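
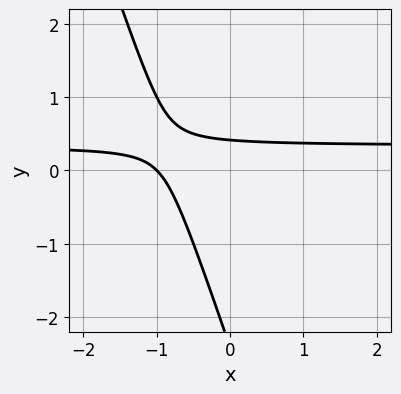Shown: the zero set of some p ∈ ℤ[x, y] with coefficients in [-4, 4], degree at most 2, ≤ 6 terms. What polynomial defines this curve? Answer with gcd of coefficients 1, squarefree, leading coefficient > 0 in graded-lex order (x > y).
3*x*y + y^2 - x + 2*y - 1

(a) Degree: a generic line meets the curve in up to 2 points, so deg p = 2.
(b) Reading off the gridlines: it crosses the x-axis at the gridline x = -1.
(c) Together with the visible shape, these determine p as stated.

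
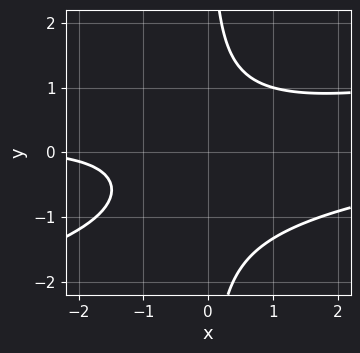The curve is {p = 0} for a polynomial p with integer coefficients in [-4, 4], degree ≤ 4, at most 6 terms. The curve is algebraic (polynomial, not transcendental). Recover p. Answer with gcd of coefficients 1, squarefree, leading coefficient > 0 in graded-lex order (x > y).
1. deg p = 3.
2. From the axis intercepts and sections: the curve avoids every integer x-axis point in the box; the curve avoids every integer y-axis point in the box.
3. These observations pin down the coefficients.

x^2*y - 3*x*y^2 - 2*x*y + x + 3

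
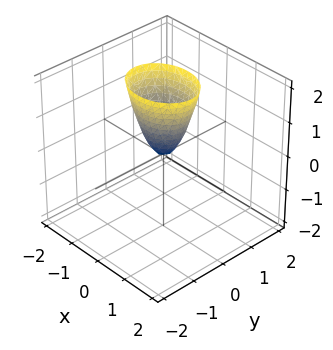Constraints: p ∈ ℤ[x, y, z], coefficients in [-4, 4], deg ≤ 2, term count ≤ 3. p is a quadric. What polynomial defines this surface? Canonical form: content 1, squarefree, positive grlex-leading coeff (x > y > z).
First, deg p = 2.
Then, symmetries: it's symmetric under y → −y, forcing even powers of y; it's symmetric under x → −x, forcing even powers of x.
Then, from the axis intercepts and sections: one x-axis crossing is at x = 0; it meets the z-axis at z = 0 (among the integer gridlines); it meets the y-axis at y = 0 (among the integer gridlines).
Finally, together with the visible shape, these determine p as stated.

2*x^2 + 3*y^2 - z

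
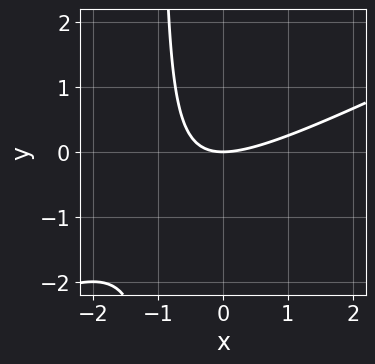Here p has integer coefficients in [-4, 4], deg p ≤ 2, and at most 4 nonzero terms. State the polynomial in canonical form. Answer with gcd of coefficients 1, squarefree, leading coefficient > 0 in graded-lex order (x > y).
x^2 - 2*x*y - 2*y

deg p = 2.
From the axis intercepts and sections: it crosses the y-axis at the gridline y = 0; it meets the x-axis at x = 0 (among the integer gridlines).
Putting this together gives p.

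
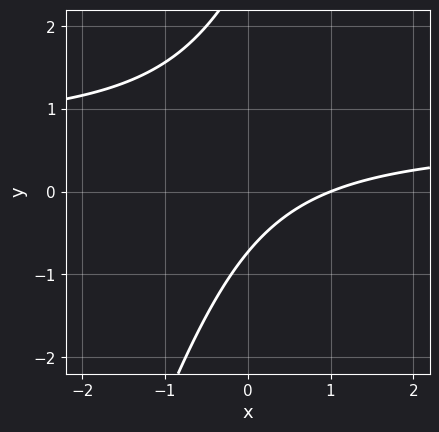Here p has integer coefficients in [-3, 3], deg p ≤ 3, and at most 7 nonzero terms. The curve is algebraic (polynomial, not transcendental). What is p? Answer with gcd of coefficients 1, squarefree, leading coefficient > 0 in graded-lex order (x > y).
First, degree: the shape is more complex than any degree-1 curve, so deg p = 2.
Next, from the visible intercepts: it meets the x-axis at x = 1 (among the integer gridlines).
Finally, together with the visible shape, these determine p as stated.

3*x*y - y^2 - 2*x + 2*y + 2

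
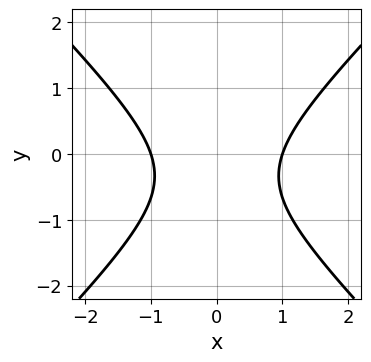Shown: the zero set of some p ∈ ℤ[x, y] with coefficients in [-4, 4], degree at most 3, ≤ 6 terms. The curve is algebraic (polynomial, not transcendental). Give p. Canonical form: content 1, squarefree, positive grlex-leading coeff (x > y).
3*x^2 - 3*y^2 - 2*y - 3

deg p = 2. The shape is more complex than any degree-1 curve.
Symmetries: mirror symmetry x ↦ −x ⇒ only even powers of x.
Checking where it meets the axes: the x-axis gridline crossings are at x ∈ {-1, 1}; it misses every integer gridline on the y-axis.
These observations pin down the coefficients.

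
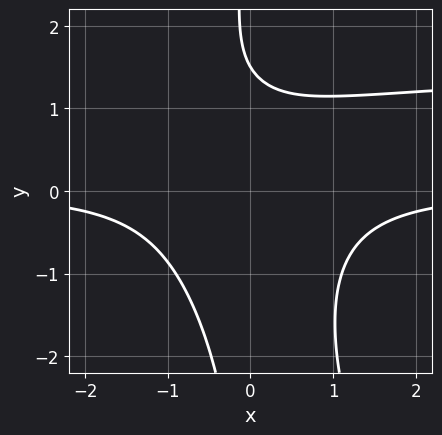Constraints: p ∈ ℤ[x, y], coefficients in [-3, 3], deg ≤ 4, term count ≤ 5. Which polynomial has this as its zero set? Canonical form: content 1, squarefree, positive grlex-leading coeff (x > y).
2*x^2*y^2 + x*y^3 - 3*x^2*y + 2*y - 3

deg p = 4. No degree-3 curve has this shape.
Checking where it meets the axes: the curve avoids every integer x-axis point in the box.
The integer polynomial consistent with all of this is the stated p.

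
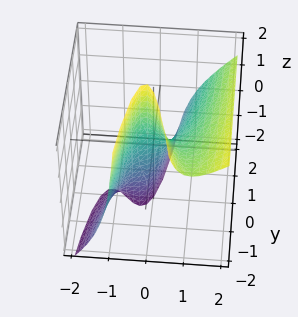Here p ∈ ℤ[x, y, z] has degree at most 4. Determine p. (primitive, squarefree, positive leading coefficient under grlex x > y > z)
2*x^3 - 2*x^2*z - x*z - y

(a) deg p = 3.
(b) Checking where it meets the axes: it crosses the x-axis at the gridline x = 0; one y-axis crossing is at y = 0.
(c) Matching integer coefficients to the picture gives p.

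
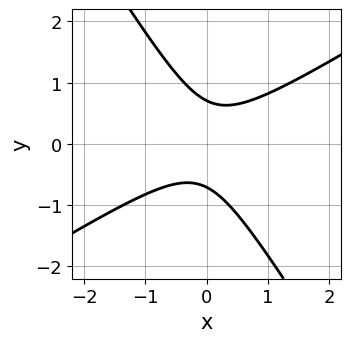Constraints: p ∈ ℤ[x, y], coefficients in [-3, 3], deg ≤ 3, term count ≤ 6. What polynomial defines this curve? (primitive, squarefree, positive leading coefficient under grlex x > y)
2*x^2 - 2*x*y - 2*y^2 + 1

First, deg p = 2. The shape is more complex than any degree-1 curve.
Next, reading off the gridlines: it misses every integer gridline on the x-axis.
Finally, the integer polynomial consistent with all of this is the stated p.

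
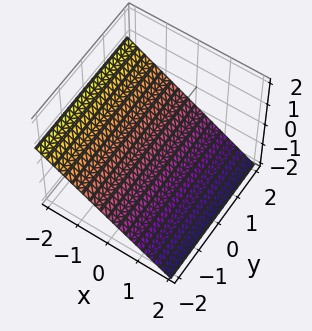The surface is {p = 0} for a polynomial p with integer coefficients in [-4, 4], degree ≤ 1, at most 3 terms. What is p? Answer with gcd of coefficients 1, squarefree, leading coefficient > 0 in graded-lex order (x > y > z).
Degree: the surface is flat (a plane), so deg p = 1.
From the visible intercepts: it meets the x-axis at x = -1 (among the integer gridlines); the surface avoids every integer y-axis point in the box.
Together with the visible shape, these determine p as stated.

2*x + 3*z + 2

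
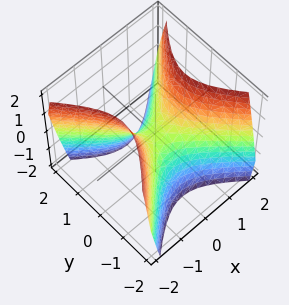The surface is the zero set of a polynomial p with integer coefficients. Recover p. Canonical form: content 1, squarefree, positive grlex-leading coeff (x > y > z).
3*x^2 - 3*y^2 - 2*z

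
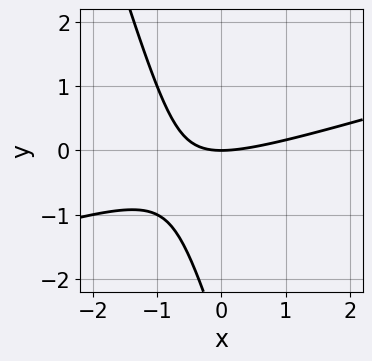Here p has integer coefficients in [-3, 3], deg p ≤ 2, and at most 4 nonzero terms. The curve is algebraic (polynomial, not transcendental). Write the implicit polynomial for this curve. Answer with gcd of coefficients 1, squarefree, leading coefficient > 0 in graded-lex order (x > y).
(a) The degree is 2 — no degree-1 curve has this shape.
(b) Against the integer gridlines: one y-axis crossing is at y = 0; one x-axis crossing is at x = 0.
(c) Solving for integer coefficients yields p as stated.

x^2 - 3*x*y - y^2 - 3*y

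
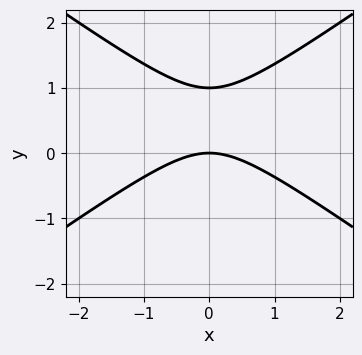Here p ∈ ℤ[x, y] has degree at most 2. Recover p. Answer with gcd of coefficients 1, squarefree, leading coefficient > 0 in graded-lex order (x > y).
(a) Degree: a generic line meets the curve in up to 2 points, so deg p = 2.
(b) Symmetries: mirror symmetry x ↦ −x ⇒ only even powers of x.
(c) Against the integer gridlines: the y-axis gridline crossings are at y ∈ {0, 1}; one x-axis crossing is at x = 0.
(d) Assembling these constraints gives the stated polynomial.

x^2 - 2*y^2 + 2*y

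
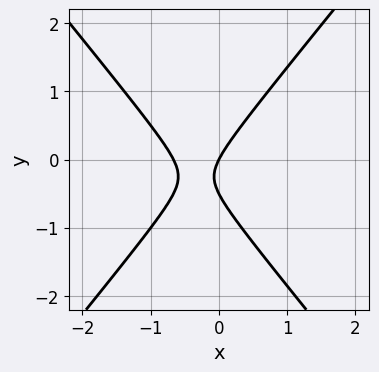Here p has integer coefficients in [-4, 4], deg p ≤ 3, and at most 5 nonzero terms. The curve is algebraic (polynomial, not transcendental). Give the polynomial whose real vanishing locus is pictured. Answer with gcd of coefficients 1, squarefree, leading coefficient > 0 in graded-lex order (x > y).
(a) Degree: no degree-1 curve has this shape, so deg p = 2.
(b) From the axis intercepts and sections: it crosses the y-axis at the gridline y = 0; one x-axis crossing is at x = 0.
(c) Fitting integer coefficients to these (and the overall shape) gives p.

3*x^2 - 2*y^2 + 2*x - y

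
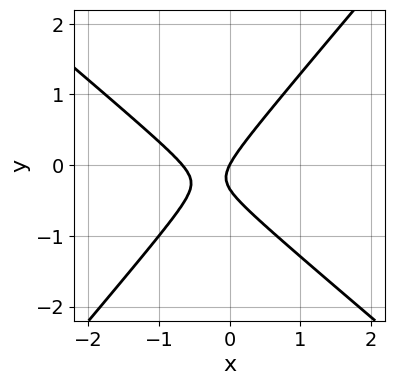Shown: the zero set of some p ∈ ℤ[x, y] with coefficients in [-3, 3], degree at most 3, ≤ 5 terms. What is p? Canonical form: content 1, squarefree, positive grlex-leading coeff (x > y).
(a) deg p = 2. The shape is more complex than any degree-1 curve.
(b) Against the integer gridlines: it crosses the x-axis at the gridline x = 0; one y-axis crossing is at y = 0.
(c) Matching integer coefficients to the picture gives p.

3*x^2 + x*y - 3*y^2 + 2*x - y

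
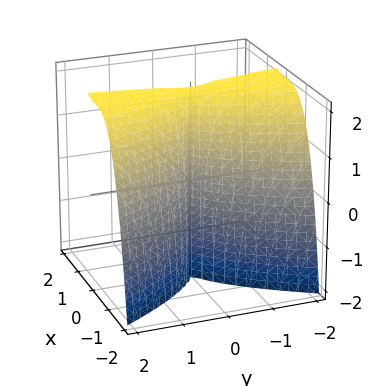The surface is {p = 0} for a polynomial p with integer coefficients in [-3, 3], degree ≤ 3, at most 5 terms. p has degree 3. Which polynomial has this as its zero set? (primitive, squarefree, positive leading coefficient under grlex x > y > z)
3*x^3 - y^2*z + 2*y^2

1. The degree is 3 — the shape is more complex than any degree-2 surface.
2. Against the integer gridlines: every point of the z-axis in the box is on the surface; it meets the x-axis at x = 0 (among the integer gridlines); it meets the y-axis at y = 0 (among the integer gridlines).
3. Solving for integer coefficients yields p as stated.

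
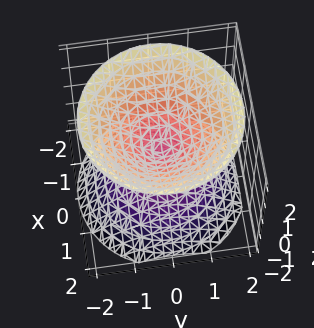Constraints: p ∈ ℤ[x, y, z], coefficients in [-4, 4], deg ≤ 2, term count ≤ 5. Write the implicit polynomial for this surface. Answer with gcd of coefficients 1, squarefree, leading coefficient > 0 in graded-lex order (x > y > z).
x^2 + y^2 - z^2

First, I count 2 distinct pieces. Treating them together as one polynomial.
Next, the degree is 2 — a double cone through the origin; a quadric.
Next, symmetries: mirror symmetry z ↦ −z ⇒ only even powers of z; the z-axis is an axis of rotation, so x and y enter only as x² + y².
Then, reading off the gridlines: a circular section at z = -1 has radius exactly 1; it meets the y-axis at y = 0 (among the integer gridlines).
Finally, assembling these constraints gives the stated polynomial.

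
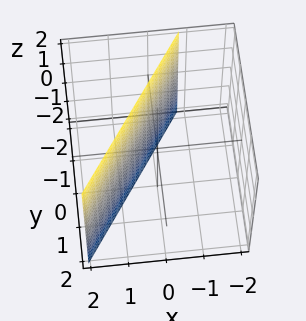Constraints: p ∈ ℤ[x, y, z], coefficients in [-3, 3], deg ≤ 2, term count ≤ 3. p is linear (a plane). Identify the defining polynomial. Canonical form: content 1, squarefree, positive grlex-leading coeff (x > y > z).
1. Degree: every cross-section is a straight line — this is a plane, so deg p = 1.
2. From the visible intercepts: one y-axis crossing is at y = -1; the surface avoids every integer z-axis point in the box.
3. Putting this together gives p.

3*x - 2*y - 2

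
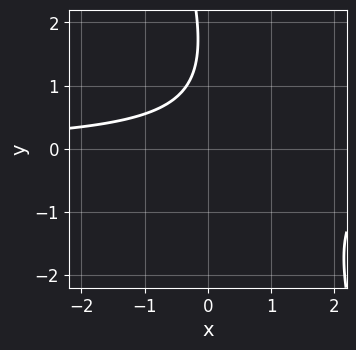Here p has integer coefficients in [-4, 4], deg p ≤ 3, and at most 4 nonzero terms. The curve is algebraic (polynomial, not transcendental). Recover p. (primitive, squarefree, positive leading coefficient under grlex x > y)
The degree is 2 — a generic line meets the curve in up to 2 points.
Against the integer gridlines: the curve avoids every integer x-axis point in the box; it misses every integer gridline on the y-axis.
Matching integer coefficients to the picture gives p.

3*x*y + y^2 - 3*y + 3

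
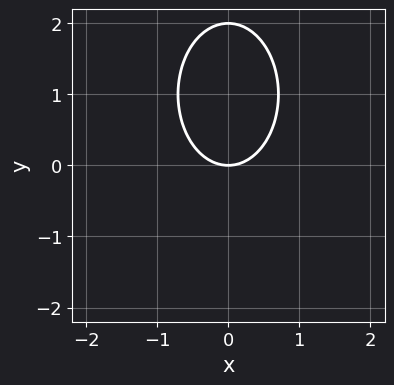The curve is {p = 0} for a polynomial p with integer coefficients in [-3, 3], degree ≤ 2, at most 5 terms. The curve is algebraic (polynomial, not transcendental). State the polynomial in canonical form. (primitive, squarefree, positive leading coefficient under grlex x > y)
2*x^2 + y^2 - 2*y

1. deg p = 2.
2. Symmetries: mirror symmetry x ↦ −x ⇒ only even powers of x.
3. From the axis intercepts and sections: it crosses the x-axis at the gridline x = 0; the y-axis gridline crossings are at y ∈ {0, 2}.
4. Solving for integer coefficients yields p as stated.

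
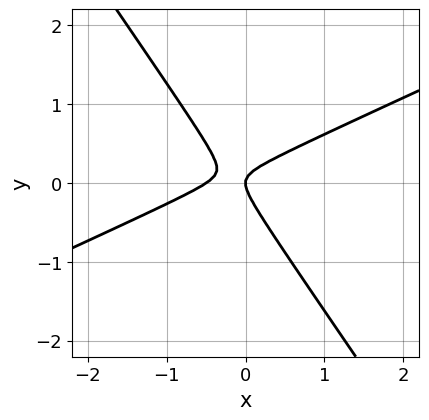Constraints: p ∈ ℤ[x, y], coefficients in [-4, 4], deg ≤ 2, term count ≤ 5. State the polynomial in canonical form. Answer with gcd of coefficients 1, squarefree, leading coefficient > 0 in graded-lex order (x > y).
First, the degree is 2 — the shape is more complex than any degree-1 curve.
Then, checking where it meets the axes: one x-axis crossing is at x = 0; it crosses the y-axis at the gridline y = 0.
Finally, assembling these constraints gives the stated polynomial.

2*x^2 - 3*x*y - 3*y^2 + x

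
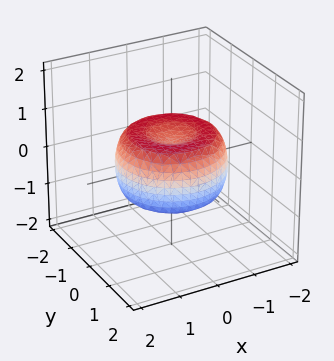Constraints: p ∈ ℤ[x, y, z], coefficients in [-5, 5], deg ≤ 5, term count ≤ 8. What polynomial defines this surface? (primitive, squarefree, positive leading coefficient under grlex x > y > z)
First, degree: the shape is more complex than any degree-3 surface, so deg p = 4.
Then, symmetry: the z-axis is an axis of rotation, so x and y enter only as x² + y².
Then, observable constraints: a circular section at z = 0 has radius between 1 and 2.
Finally, putting this together gives p.

2*x^4 + 4*x^2*y^2 + 2*y^4 - 3*x^2 - 3*y^2 + 3*z^2 - 1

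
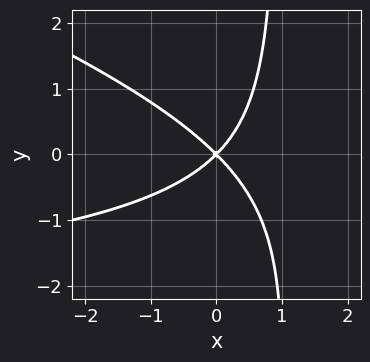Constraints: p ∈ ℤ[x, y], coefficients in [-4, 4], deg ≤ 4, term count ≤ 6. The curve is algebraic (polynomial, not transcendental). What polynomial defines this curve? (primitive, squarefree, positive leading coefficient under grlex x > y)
x^2*y + 3*x*y^2 + 3*x^2 - 3*y^2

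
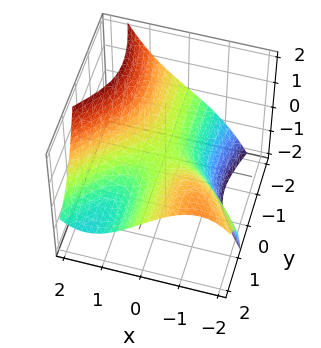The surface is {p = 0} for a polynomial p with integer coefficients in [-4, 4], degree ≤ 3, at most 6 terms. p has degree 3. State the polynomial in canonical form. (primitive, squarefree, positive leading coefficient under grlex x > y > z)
x^3 - y^2*z - 3*x*y - 2*z

1. Degree: a generic line meets the surface in up to 3 points, so deg p = 3.
2. Reading off the gridlines: it meets the z-axis at z = 0 (among the integer gridlines); it meets the x-axis at x = 0 (among the integer gridlines).
3. Assembling these constraints gives the stated polynomial. Check: (0, 2, 0) on the y-axis lies on the surface, and p(0, 2, 0) = 0. ✓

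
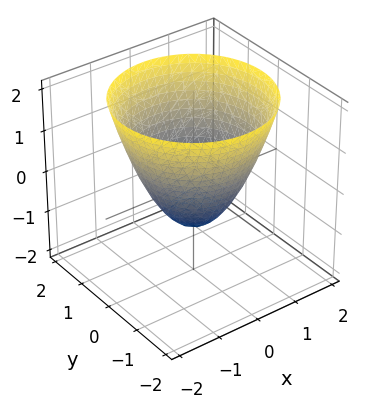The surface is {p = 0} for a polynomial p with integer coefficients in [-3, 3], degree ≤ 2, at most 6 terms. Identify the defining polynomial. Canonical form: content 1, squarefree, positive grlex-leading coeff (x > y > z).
deg p = 2.
Symmetry: every cross-section ⟂ z is a circle, so x, y appear only via x² + y².
Against the integer gridlines: among the integer gridlines, it crosses the y-axis at y ∈ {-1, 1}; it crosses the z-axis at the gridline z = -1; a circular section at z = 2 has radius between 1 and 2.
Together with the visible shape, these determine p as stated.

x^2 + y^2 - z - 1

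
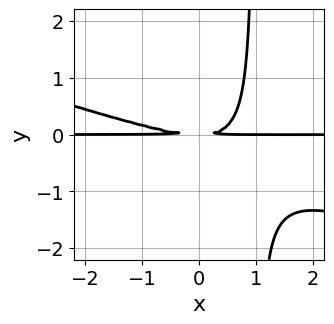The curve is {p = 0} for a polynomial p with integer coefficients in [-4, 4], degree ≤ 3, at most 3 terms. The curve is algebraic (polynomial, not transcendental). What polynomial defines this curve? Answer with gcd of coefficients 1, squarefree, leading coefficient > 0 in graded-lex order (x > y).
(a) Degree: no degree-2 curve has this shape, so deg p = 3.
(b) Observable constraints: the visible x-axis segment lies entirely on the curve.
(c) The integer polynomial consistent with all of this is the stated p.

x^2*y + 3*x*y^2 - 3*y^2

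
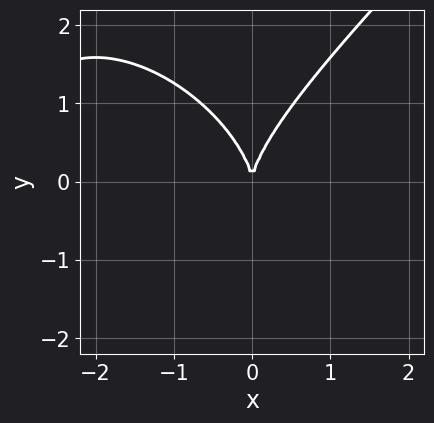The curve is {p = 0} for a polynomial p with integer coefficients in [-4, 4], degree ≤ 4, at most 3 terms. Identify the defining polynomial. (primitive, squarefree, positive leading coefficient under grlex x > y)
1. The degree is 3 — a generic line meets the curve in up to 3 points.
2. Observable constraints: it meets the y-axis at y = 0 (among the integer gridlines); it crosses the x-axis at the gridline x = 0.
3. These observations pin down the coefficients.

x^3 - y^3 + 3*x^2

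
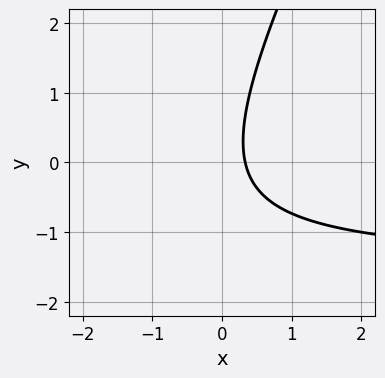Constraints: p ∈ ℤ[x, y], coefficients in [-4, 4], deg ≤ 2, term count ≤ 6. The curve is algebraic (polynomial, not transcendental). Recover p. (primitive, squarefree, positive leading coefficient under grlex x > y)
2*x*y - y^2 + 3*x - 1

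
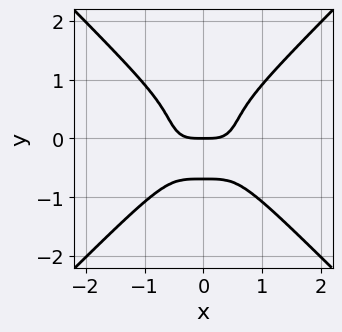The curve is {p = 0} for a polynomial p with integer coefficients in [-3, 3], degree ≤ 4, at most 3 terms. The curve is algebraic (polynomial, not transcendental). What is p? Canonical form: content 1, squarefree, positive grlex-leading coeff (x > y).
3*x^4 - 3*y^4 - y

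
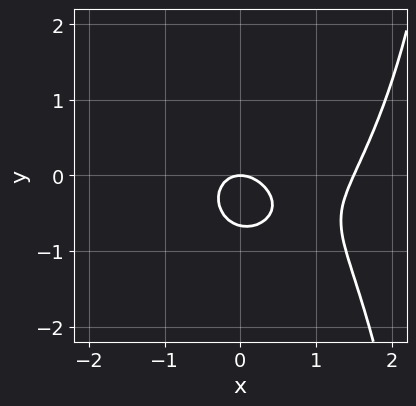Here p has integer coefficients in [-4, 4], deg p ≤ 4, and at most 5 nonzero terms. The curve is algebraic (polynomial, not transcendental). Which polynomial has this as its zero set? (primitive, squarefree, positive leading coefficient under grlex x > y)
2*x^3 + x*y^2 - 3*x^2 - 3*y^2 - 2*y

The degree is 3 — a generic line meets the curve in up to 3 points.
Observable constraints: it meets the x-axis at x = 0 (among the integer gridlines); it crosses the y-axis at the gridline y = 0.
Solving for integer coefficients yields p as stated.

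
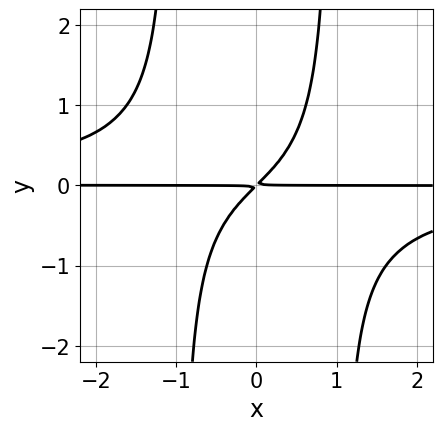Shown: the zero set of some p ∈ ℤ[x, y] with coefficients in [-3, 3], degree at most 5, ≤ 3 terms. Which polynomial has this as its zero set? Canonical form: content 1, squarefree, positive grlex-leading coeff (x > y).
First, deg p = 4.
Next, against the integer gridlines: the visible x-axis segment lies entirely on the curve.
Finally, solving for integer coefficients yields p as stated.

x^2*y^2 + x*y - y^2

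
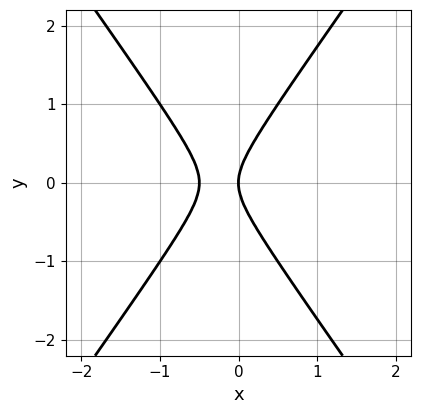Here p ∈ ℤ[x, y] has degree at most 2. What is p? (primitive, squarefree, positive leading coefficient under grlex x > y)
First, the degree is 2 — a generic line meets the curve in up to 2 points.
Next, symmetries: the y ↦ −y reflection is a symmetry, so y appears only in even powers.
Then, checking where it meets the axes: it meets the y-axis at y = 0 (among the integer gridlines); it meets the x-axis at x = 0 (among the integer gridlines).
Finally, matching integer coefficients to the picture gives p.

2*x^2 - y^2 + x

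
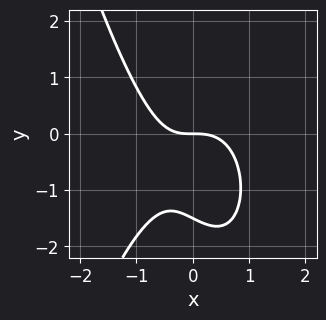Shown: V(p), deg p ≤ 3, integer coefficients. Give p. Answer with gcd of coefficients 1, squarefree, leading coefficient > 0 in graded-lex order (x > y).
3*x^3 + x*y + 2*y^2 + 3*y

First, the degree is 3 — the shape is more complex than any degree-2 curve.
Next, from the visible intercepts: it crosses the y-axis at the gridline y = 0; one x-axis crossing is at x = 0.
Finally, these observations pin down the coefficients.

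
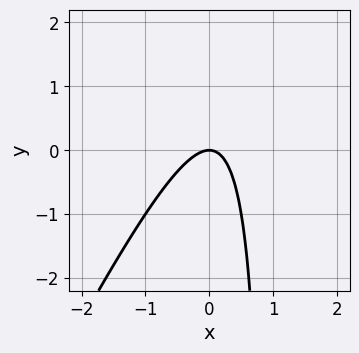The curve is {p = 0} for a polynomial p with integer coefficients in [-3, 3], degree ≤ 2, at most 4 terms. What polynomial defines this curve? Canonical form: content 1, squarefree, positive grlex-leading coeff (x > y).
(a) deg p = 2.
(b) Checking where it meets the axes: it crosses the y-axis at the gridline y = 0; it meets the x-axis at x = 0 (among the integer gridlines).
(c) Putting this together gives p.

2*x^2 - x*y + y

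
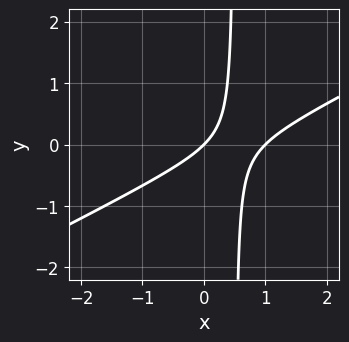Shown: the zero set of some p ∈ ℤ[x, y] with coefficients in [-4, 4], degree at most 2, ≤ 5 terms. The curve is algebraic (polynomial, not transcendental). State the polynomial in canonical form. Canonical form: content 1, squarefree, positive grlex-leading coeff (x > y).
The degree is 2 — the shape is more complex than any degree-1 curve.
From the axis intercepts and sections: it crosses the y-axis at the gridline y = 0; the x-axis gridline crossings are at x ∈ {0, 1}.
Matching integer coefficients to the picture gives p.

x^2 - 2*x*y - x + y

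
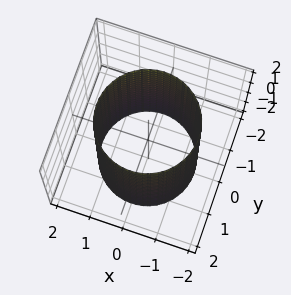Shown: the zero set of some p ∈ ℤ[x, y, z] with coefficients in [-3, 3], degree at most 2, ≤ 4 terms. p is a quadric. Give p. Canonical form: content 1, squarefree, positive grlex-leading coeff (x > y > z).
Degree: constant cross-section along one axis; a quadric, so deg p = 2.
Symmetries: rotational symmetry about the z-axis ⇒ p depends on x, y only through x² + y²; it's symmetric under z → −z, forcing even powers of z.
Observable constraints: a circular section at z = 1 has radius between 1 and 2; it misses every integer gridline on the z-axis.
These observations pin down the coefficients.

x^2 + y^2 - 2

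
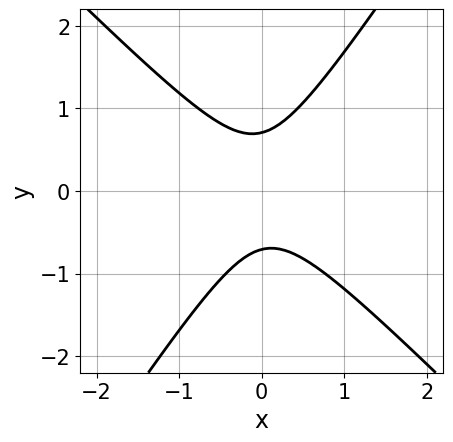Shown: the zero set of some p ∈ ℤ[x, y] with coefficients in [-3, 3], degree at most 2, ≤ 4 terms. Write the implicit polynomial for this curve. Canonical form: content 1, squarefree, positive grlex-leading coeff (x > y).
First, degree: no degree-1 curve has this shape, so deg p = 2.
Then, checking where it meets the axes: the curve avoids every integer x-axis point in the box.
Finally, together with the visible shape, these determine p as stated.

3*x^2 + x*y - 2*y^2 + 1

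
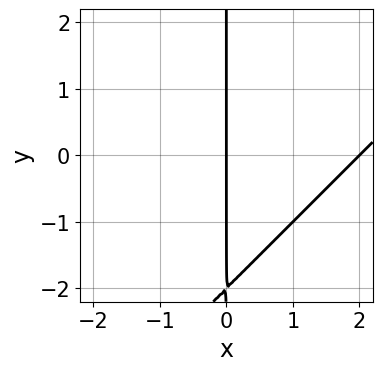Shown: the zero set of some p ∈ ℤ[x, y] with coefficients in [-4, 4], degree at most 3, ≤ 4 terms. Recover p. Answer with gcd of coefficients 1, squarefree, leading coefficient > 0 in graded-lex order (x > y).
deg p = 2.
Checking where it meets the axes: the visible y-axis segment lies entirely on the curve; among the integer gridlines, it crosses the x-axis at x ∈ {0, 2}.
Putting this together gives p.

x^2 - x*y - 2*x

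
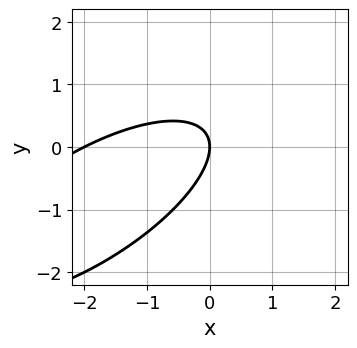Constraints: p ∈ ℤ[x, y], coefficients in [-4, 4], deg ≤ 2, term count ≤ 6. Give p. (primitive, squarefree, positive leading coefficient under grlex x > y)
1. deg p = 2. A generic line meets the curve in up to 2 points.
2. Reading off the gridlines: it meets the y-axis at y = 0 (among the integer gridlines); among the integer gridlines, it crosses the x-axis at x ∈ {-2, 0}.
3. Solving for integer coefficients yields p as stated.

x^2 - 2*x*y + 2*y^2 + 2*x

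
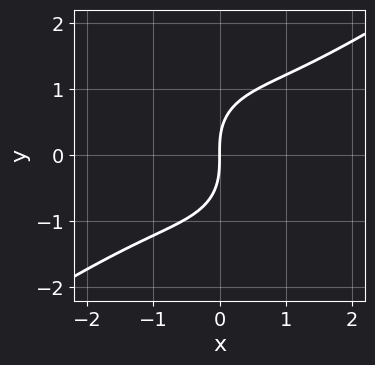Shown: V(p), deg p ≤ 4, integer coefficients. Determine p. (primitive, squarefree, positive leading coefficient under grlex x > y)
deg p = 3. The shape is more complex than any degree-2 curve.
From the visible intercepts: one x-axis crossing is at x = 0; one y-axis crossing is at y = 0.
Putting this together gives p.

x^3 - x^2*y - y^3 + 2*x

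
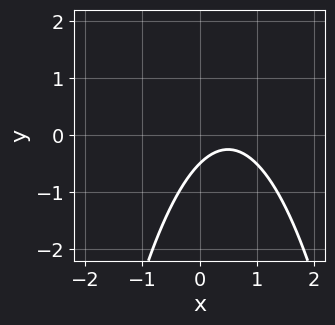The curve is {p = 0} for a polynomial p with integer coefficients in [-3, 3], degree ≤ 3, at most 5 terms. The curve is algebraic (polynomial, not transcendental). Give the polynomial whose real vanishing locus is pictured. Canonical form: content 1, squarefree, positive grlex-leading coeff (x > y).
1. deg p = 2.
2. From the visible intercepts: it misses every integer gridline on the x-axis.
3. Together with the visible shape, these determine p as stated.

2*x^2 - 2*x + 2*y + 1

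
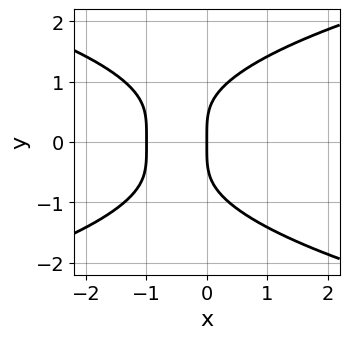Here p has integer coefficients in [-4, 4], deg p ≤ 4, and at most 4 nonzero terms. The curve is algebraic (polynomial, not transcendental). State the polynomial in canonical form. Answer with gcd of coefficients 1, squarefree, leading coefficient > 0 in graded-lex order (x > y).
y^4 - 2*x^2 - 2*x

deg p = 4.
Symmetries: mirror symmetry y ↦ −y ⇒ only even powers of y.
Against the integer gridlines: one y-axis crossing is at y = 0; among the integer gridlines, it crosses the x-axis at x ∈ {-1, 0}.
These observations pin down the coefficients.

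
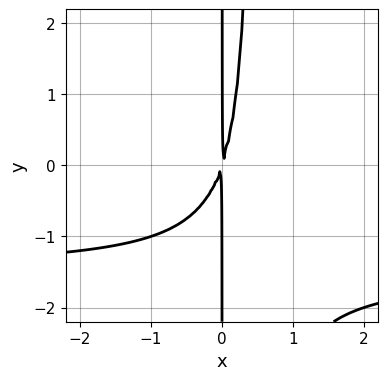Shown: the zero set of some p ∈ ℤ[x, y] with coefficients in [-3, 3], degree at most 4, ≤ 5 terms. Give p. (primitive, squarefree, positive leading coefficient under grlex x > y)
2*x^2*y + 3*x^2 - x*y

1. Degree: no degree-2 curve has this shape, so deg p = 3.
2. Against the integer gridlines: every point of the y-axis in the box is on the curve.
3. Putting this together gives p.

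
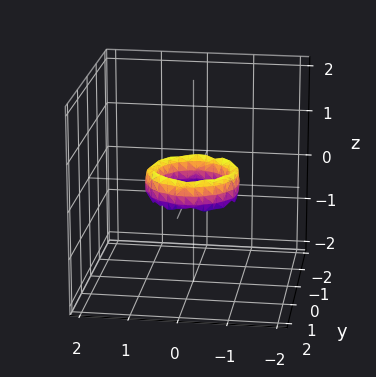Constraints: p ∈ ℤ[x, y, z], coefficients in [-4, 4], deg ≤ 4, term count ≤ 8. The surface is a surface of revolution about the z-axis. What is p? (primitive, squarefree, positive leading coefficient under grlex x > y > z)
2*x^4 + 4*x^2*y^2 + 2*y^4 - 3*x^2 - 3*y^2 + z^2 + 1

1. The degree is 4 — a generic line meets the surface in up to 4 points.
2. Symmetry: the z-axis is an axis of rotation, so x and y enter only as x² + y².
3. Observable constraints: among the integer gridlines, it crosses the y-axis at y ∈ {-1, 1}; a circular section at z = 0 has radius between 0 and 1.
4. The integer polynomial consistent with all of this is the stated p. Check: (-1, 0, 0) on the x-axis lies on the surface, and p(-1, 0, 0) = 0. ✓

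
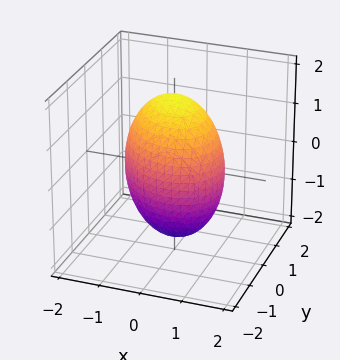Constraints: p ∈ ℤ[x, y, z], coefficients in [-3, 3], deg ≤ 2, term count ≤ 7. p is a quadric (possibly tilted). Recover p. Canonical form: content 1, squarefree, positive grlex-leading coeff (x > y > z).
Degree: no degree-1 surface has this shape, so deg p = 2.
Putting this together gives p.

2*x^2 + x*y + 2*y^2 + z^2 - 3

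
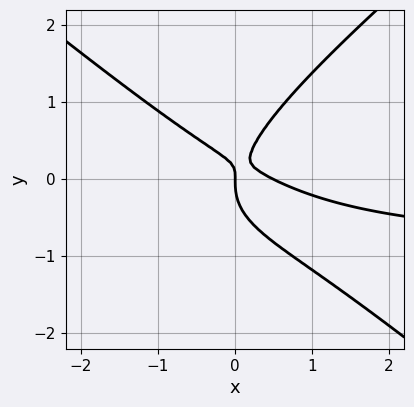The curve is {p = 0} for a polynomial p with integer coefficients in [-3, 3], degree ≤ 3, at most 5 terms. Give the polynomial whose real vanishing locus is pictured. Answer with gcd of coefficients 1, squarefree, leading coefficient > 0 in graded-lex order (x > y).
2*x^2*y - 3*y^3 + 2*x^2 + 3*x*y - x

deg p = 3.
Against the integer gridlines: it meets the x-axis at x = 0 (among the integer gridlines); it meets the y-axis at y = 0 (among the integer gridlines).
Fitting integer coefficients to these (and the overall shape) gives p.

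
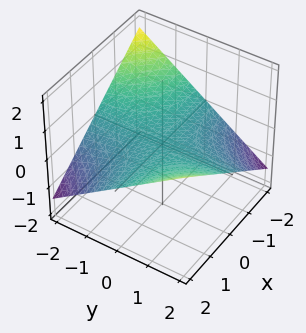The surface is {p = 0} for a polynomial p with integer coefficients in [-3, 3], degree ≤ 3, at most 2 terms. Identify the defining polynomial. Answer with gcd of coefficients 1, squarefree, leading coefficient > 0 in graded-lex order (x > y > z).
x*y - 3*z

First, degree: a hyperbolic paraboloid; a quadric, so deg p = 2.
Then, from the axis intercepts and sections: every point of the y-axis in the box is on the surface; the visible x-axis segment lies entirely on the surface.
Finally, these observations pin down the coefficients.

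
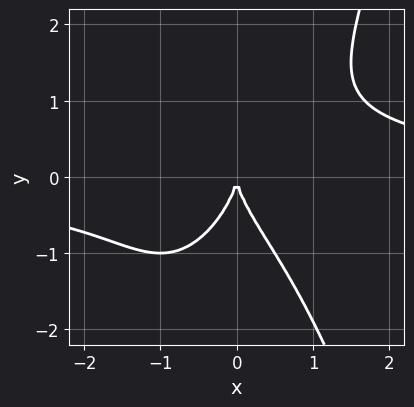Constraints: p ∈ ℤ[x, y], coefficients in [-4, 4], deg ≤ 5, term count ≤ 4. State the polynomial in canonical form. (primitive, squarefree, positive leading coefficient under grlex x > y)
2*x^3*y - y^3 - 3*x^2

1. The degree is 4 — a generic line meets the curve in up to 4 points.
2. Against the integer gridlines: it meets the y-axis at y = 0 (among the integer gridlines); one x-axis crossing is at x = 0.
3. Solving for integer coefficients yields p as stated.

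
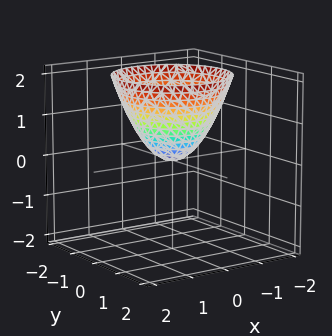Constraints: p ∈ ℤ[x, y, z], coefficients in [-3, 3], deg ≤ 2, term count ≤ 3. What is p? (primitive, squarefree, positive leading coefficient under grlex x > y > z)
x^2 + y^2 - z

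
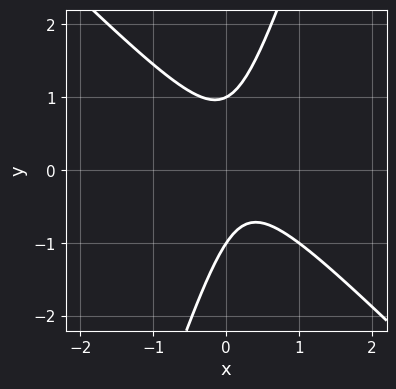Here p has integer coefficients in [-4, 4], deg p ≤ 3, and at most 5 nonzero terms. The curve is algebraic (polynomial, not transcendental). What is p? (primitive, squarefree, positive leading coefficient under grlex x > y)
Degree: the shape is more complex than any degree-1 curve, so deg p = 2.
Reading off the gridlines: the y-axis gridline crossings are at y ∈ {-1, 1}; it misses every integer gridline on the x-axis.
Assembling these constraints gives the stated polynomial.

3*x^2 + 2*x*y - y^2 - x + 1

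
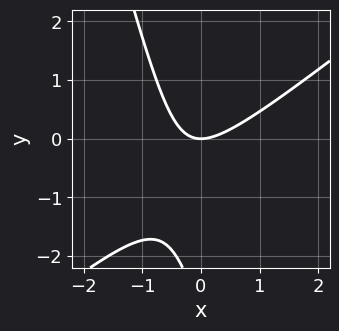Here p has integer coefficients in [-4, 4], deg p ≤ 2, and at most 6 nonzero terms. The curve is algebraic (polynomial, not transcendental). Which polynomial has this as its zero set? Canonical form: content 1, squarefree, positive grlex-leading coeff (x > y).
3*x^2 - 3*x*y - y^2 - 3*y

First, the degree is 2 — a generic line meets the curve in up to 2 points.
Next, observable constraints: it meets the x-axis at x = 0 (among the integer gridlines); it meets the y-axis at y = 0 (among the integer gridlines).
Finally, solving for integer coefficients yields p as stated.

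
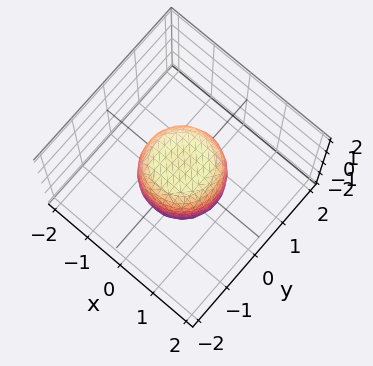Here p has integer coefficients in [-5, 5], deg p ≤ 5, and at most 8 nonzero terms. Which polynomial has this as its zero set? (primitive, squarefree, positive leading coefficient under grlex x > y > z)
(a) The degree is 4 — no degree-3 surface has this shape.
(b) Symmetries: rotational symmetry about the z-axis ⇒ p depends on x, y only through x² + y².
(c) Reading off the gridlines: among the integer gridlines, it crosses the x-axis at x ∈ {-1, 1}; among the integer gridlines, it crosses the z-axis at z ∈ {-1, 1}; the y-axis gridline crossings are at y ∈ {-1, 1}.
(d) Assembling these constraints gives the stated polynomial.

2*x^4 + 4*x^2*y^2 + 2*y^4 - x^2 - y^2 + z^2 - 1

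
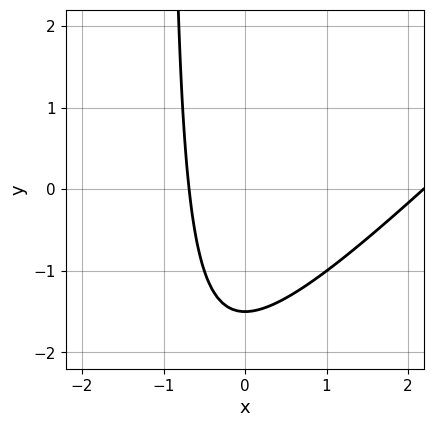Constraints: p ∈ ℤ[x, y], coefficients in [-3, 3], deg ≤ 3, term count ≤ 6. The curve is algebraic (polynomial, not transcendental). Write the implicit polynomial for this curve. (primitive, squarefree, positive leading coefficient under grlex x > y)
2*x^2 - 2*x*y - 3*x - 2*y - 3

The degree is 2 — the shape is more complex than any degree-1 curve.
Matching integer coefficients to the picture gives p.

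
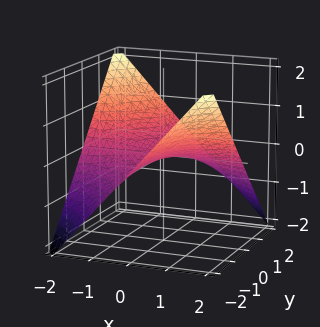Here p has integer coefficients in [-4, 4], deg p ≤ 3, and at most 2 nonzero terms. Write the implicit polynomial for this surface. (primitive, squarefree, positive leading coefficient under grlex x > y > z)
x*y + 2*z

1. Degree: a saddle surface; a quadric, so deg p = 2.
2. From the axis intercepts and sections: it crosses the z-axis at the gridline z = 0; every point of the x-axis in the box is on the surface.
3. Putting this together gives p. Check: (0, 2, 0) on the y-axis lies on the surface, and p(0, 2, 0) = 0. ✓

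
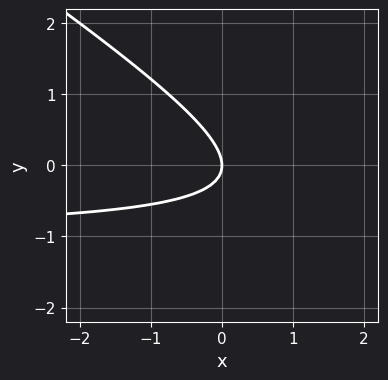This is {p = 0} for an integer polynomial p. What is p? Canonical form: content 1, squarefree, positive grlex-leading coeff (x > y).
First, the degree is 2 — no degree-1 curve has this shape.
Then, from the axis intercepts and sections: one y-axis crossing is at y = 0; one x-axis crossing is at x = 0.
Finally, the integer polynomial consistent with all of this is the stated p.

2*x*y + 3*y^2 + 2*x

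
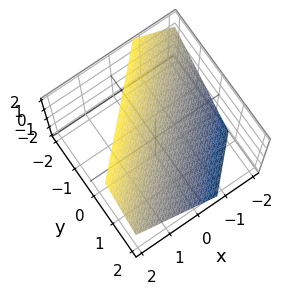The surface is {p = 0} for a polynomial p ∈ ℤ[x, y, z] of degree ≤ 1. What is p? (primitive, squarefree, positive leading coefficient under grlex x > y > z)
First, degree: every cross-section is a straight line — this is a plane, so deg p = 1.
Finally, putting this together gives p.

3*x - 3*y - 3*z + 2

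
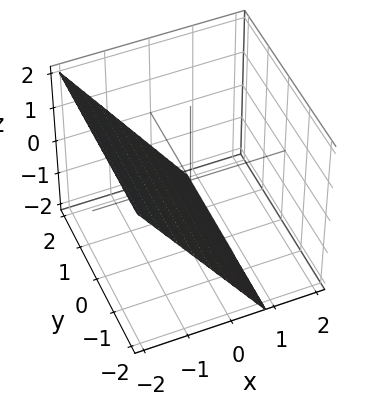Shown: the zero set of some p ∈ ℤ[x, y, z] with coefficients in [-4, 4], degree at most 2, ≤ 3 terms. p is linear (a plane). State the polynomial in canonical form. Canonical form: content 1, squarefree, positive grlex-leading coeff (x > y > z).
3*x + 2*z + 2

Degree: every cross-section is a straight line — this is a plane, so deg p = 1.
Observable constraints: it misses every integer gridline on the y-axis; it crosses the z-axis at the gridline z = -1.
These observations pin down the coefficients.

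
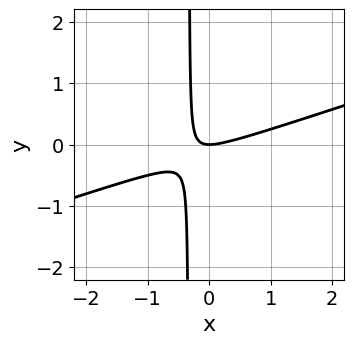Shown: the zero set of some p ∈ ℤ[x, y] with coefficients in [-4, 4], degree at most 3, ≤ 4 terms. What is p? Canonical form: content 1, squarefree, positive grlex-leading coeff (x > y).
(a) Degree: the shape is more complex than any degree-1 curve, so deg p = 2.
(b) Reading off the gridlines: one x-axis crossing is at x = 0; one y-axis crossing is at y = 0.
(c) These observations pin down the coefficients.

x^2 - 3*x*y - y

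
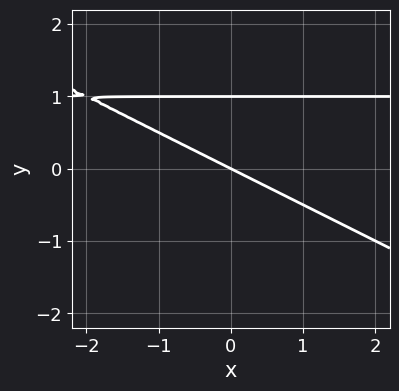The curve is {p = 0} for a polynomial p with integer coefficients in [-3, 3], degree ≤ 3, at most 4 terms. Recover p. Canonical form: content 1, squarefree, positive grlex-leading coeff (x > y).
x*y + 2*y^2 - x - 2*y

(a) Degree: no degree-1 curve has this shape, so deg p = 2.
(b) From the axis intercepts and sections: the y-axis gridline crossings are at y ∈ {0, 1}; it meets the x-axis at x = 0 (among the integer gridlines).
(c) The integer polynomial consistent with all of this is the stated p.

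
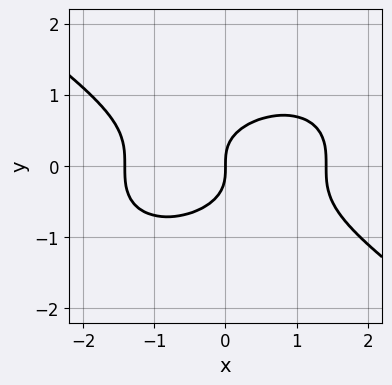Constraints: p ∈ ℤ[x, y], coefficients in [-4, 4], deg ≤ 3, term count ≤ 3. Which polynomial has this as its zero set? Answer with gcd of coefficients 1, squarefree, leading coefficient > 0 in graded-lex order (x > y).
x^3 + 3*y^3 - 2*x

deg p = 3. A generic line meets the curve in up to 3 points.
From the axis intercepts and sections: one x-axis crossing is at x = 0; it meets the y-axis at y = 0 (among the integer gridlines).
Assembling these constraints gives the stated polynomial.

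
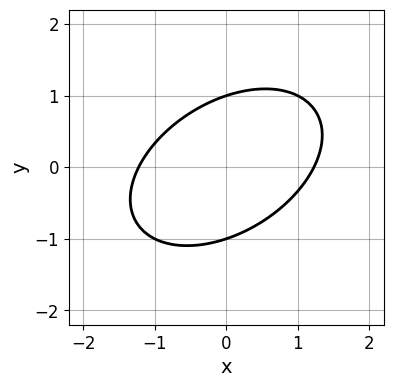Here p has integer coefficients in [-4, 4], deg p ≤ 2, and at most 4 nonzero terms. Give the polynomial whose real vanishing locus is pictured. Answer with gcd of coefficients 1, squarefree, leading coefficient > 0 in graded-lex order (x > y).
(a) deg p = 2.
(b) From the visible intercepts: the y-axis gridline crossings are at y ∈ {-1, 1}.
(c) Solving for integer coefficients yields p as stated.

2*x^2 - 2*x*y + 3*y^2 - 3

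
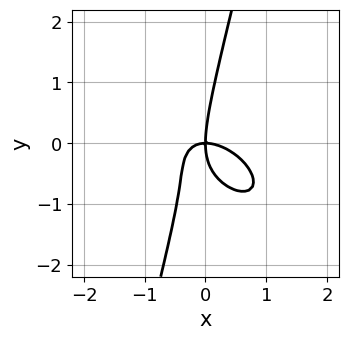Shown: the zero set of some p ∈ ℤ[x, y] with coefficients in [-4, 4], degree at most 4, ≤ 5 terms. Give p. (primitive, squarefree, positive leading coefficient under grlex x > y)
3*x^3 + 3*x^2*y + 3*x*y^2 - y^3 + 3*x*y

Degree: no degree-2 curve has this shape, so deg p = 3.
From the visible intercepts: one y-axis crossing is at y = 0; one x-axis crossing is at x = 0.
Together with the visible shape, these determine p as stated.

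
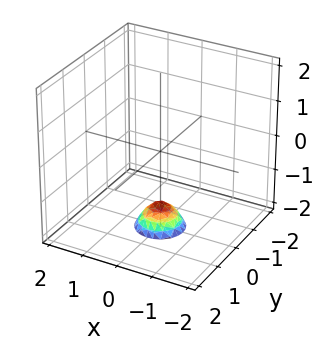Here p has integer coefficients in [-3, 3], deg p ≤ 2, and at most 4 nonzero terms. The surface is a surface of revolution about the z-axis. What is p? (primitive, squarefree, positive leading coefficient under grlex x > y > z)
3*x^2 + 3*y^2 + 2*z + 3

(a) The degree is 2 — no degree-1 surface has this shape.
(b) By symmetry, the surface is invariant under rotation about z: p = q(x² + y², z).
(c) Reading off the gridlines: it misses every integer gridline on the x-axis; the surface avoids every integer y-axis point in the box.
(d) Fitting integer coefficients to these (and the overall shape) gives p.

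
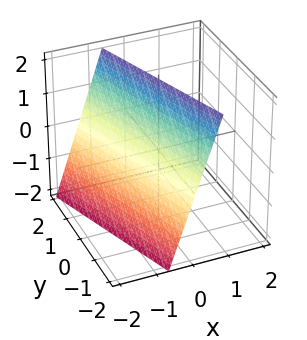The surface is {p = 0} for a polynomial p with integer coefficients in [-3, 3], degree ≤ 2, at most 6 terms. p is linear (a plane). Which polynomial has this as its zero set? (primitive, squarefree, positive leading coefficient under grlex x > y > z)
3*x + y - z + 2

First, deg p = 1. The surface is flat (a plane).
Next, from the axis intercepts and sections: one y-axis crossing is at y = -2; one z-axis crossing is at z = 2.
Finally, assembling these constraints gives the stated polynomial.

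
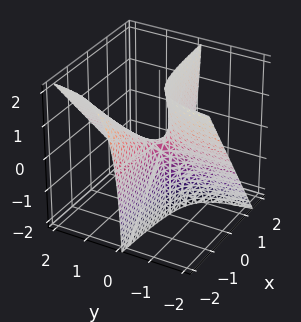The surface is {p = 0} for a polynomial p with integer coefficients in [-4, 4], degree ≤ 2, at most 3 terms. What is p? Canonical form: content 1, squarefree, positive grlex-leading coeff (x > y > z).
4*x*y + 3*y*z + z

(a) deg p = 2. The shape is more complex than any degree-1 surface.
(b) Observable constraints: every point of the y-axis in the box is on the surface; one z-axis crossing is at z = 0; every point of the x-axis in the box is on the surface.
(c) Together with the visible shape, these determine p as stated.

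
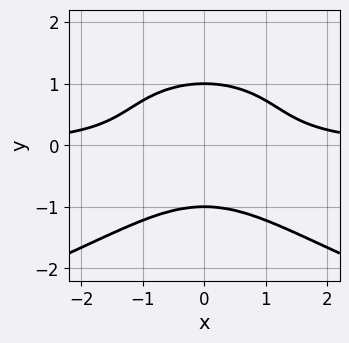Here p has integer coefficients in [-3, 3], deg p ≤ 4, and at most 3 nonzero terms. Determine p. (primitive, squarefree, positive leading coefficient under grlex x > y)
y^4 + x^2*y - 1

(a) The degree is 4 — the shape is more complex than any degree-3 curve.
(b) Symmetries: mirror symmetry x ↦ −x ⇒ only even powers of x.
(c) Against the integer gridlines: the y-axis gridline crossings are at y ∈ {-1, 1}; it misses every integer gridline on the x-axis.
(d) Assembling these constraints gives the stated polynomial.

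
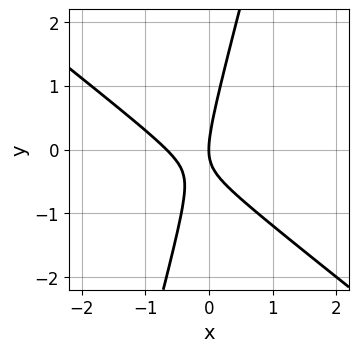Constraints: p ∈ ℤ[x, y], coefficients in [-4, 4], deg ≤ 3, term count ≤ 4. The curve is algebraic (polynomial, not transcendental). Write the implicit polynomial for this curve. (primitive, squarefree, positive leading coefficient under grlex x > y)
1. deg p = 2. A generic line meets the curve in up to 2 points.
2. From the visible intercepts: it meets the x-axis at x = 0 (among the integer gridlines); it meets the y-axis at y = 0 (among the integer gridlines).
3. Fitting integer coefficients to these (and the overall shape) gives p.

3*x^2 + 3*x*y - y^2 + 2*x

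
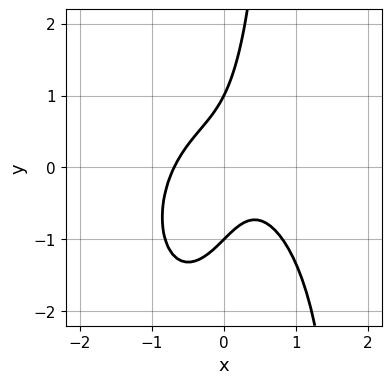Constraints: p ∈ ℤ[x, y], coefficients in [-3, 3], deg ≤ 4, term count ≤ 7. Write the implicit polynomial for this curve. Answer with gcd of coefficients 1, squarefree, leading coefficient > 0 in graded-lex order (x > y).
1. deg p = 3.
2. From the visible intercepts: the y-axis gridline crossings are at y ∈ {-1, 1}.
3. Putting this together gives p.

3*x^3 + x*y^2 + 3*x*y - y^2 + 1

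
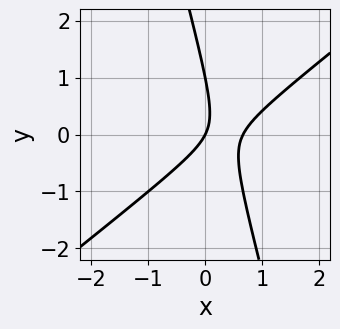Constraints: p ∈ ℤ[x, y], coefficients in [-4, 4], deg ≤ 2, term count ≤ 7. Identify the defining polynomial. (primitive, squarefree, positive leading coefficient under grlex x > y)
(a) Degree: a generic line meets the curve in up to 2 points, so deg p = 2.
(b) From the visible intercepts: it crosses the x-axis at the gridline x = 0; the y-axis gridline crossings are at y ∈ {0, 1}.
(c) The integer polynomial consistent with all of this is the stated p.

3*x^2 - 3*x*y - y^2 - 2*x + y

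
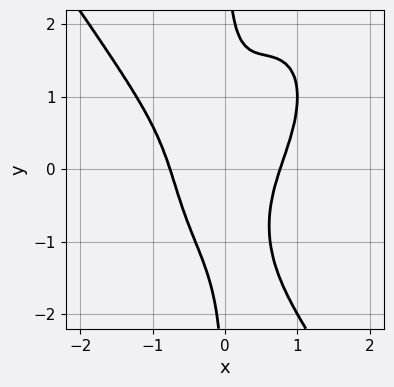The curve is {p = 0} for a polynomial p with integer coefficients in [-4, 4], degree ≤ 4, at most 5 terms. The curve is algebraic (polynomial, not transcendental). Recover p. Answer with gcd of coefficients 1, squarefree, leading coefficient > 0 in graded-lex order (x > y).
3*x^4 + x*y^3 - 3*x^2*y - 1

(a) The degree is 4 — no degree-3 curve has this shape.
(b) From the visible intercepts: it misses every integer gridline on the y-axis.
(c) Fitting integer coefficients to these (and the overall shape) gives p.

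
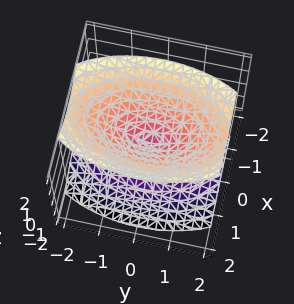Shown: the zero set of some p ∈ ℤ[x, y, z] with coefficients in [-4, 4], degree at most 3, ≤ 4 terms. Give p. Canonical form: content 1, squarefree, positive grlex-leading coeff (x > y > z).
First, I count 2 distinct pieces.
Then, degree: a double cone through the origin; a quadric, so deg p = 2.
Then, symmetries: the y ↦ −y reflection is a symmetry, so y appears only in even powers; mirror symmetry z ↦ −z ⇒ only even powers of z; the x ↦ −x reflection is a symmetry, so x appears only in even powers.
Next, from the visible intercepts: it crosses the y-axis at the gridline y = 0; it crosses the z-axis at the gridline z = 0; it meets the x-axis at x = 0 (among the integer gridlines).
Finally, matching integer coefficients to the picture gives p.

3*x^2 + y^2 - 2*z^2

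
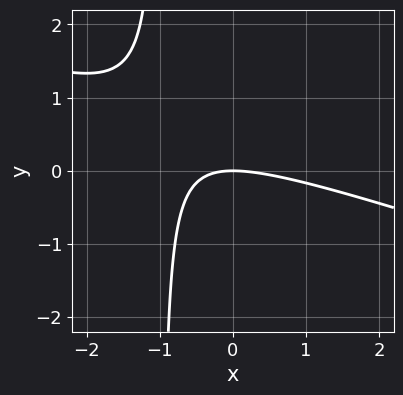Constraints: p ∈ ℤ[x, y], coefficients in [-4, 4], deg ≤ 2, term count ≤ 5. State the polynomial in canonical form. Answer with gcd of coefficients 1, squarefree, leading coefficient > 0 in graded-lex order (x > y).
The degree is 2 — no degree-1 curve has this shape.
Checking where it meets the axes: it meets the y-axis at y = 0 (among the integer gridlines); one x-axis crossing is at x = 0.
Fitting integer coefficients to these (and the overall shape) gives p.

x^2 + 3*x*y + 3*y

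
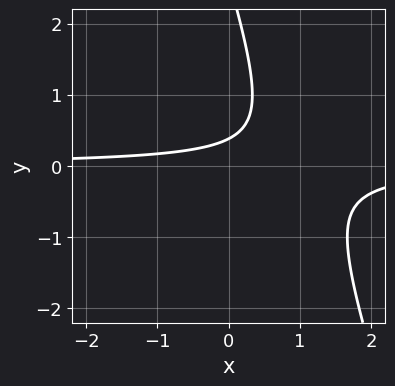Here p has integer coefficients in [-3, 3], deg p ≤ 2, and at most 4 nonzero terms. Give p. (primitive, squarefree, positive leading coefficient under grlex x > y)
3*x*y + y^2 - 3*y + 1

deg p = 2. No degree-1 curve has this shape.
Against the integer gridlines: the curve avoids every integer x-axis point in the box.
These observations pin down the coefficients.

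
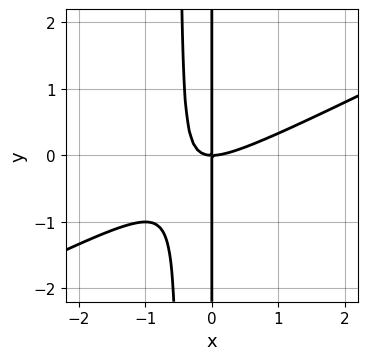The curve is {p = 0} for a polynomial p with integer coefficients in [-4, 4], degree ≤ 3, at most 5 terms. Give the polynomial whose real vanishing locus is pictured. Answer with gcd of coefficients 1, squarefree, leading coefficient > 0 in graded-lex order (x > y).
(a) Degree: a generic line meets the curve in up to 3 points, so deg p = 3.
(b) Checking where it meets the axes: one x-axis crossing is at x = 0; the visible y-axis segment lies entirely on the curve.
(c) These observations pin down the coefficients.

x^3 - 2*x^2*y - x*y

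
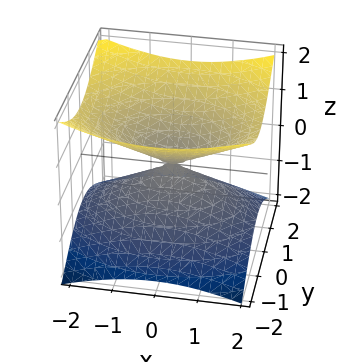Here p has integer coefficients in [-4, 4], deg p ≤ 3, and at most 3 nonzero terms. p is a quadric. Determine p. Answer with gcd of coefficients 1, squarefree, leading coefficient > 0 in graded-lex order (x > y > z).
Degree: a double cone through the origin; a quadric, so deg p = 2.
Symmetries: the z ↦ −z reflection is a symmetry, so z appears only in even powers; mirror symmetry x ↦ −x ⇒ only even powers of x; mirror symmetry y ↦ −y ⇒ only even powers of y.
From the visible intercepts: one x-axis crossing is at x = 0; it meets the y-axis at y = 0 (among the integer gridlines); it crosses the z-axis at the gridline z = 0.
Fitting integer coefficients to these (and the overall shape) gives p.

x^2 + 2*y^2 - 3*z^2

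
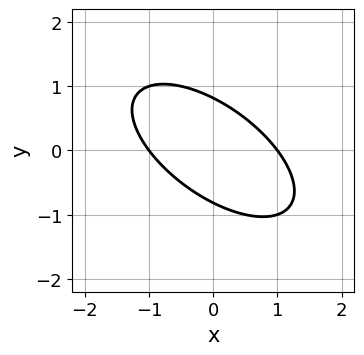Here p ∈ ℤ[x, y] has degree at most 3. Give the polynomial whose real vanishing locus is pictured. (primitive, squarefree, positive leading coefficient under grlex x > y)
(a) Degree: no degree-1 curve has this shape, so deg p = 2.
(b) Reading off the gridlines: the x-axis gridline crossings are at x ∈ {-1, 1}.
(c) Matching integer coefficients to the picture gives p.

2*x^2 + 3*x*y + 3*y^2 - 2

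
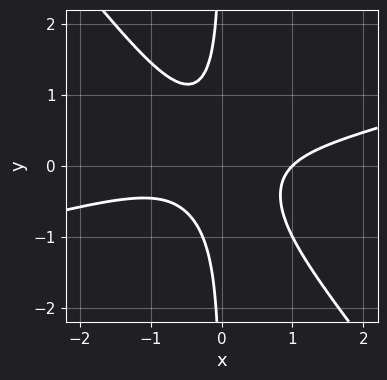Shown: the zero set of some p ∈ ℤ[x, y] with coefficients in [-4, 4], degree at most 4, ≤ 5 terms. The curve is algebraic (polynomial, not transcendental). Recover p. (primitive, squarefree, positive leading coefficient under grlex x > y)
(a) Degree: a generic line meets the curve in up to 3 points, so deg p = 3.
(b) Against the integer gridlines: it meets the x-axis at x = 1 (among the integer gridlines); the curve avoids every integer y-axis point in the box.
(c) These observations pin down the coefficients.

x^3 - 3*x^2*y - 3*x*y^2 - 1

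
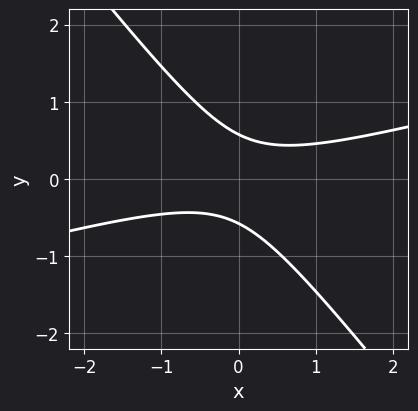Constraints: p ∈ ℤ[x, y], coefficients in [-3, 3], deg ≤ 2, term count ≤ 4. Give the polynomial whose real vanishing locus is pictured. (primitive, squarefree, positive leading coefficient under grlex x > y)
1. Degree: a generic line meets the curve in up to 2 points, so deg p = 2.
2. Observable constraints: it misses every integer gridline on the x-axis.
3. Putting this together gives p.

x^2 - 3*x*y - 3*y^2 + 1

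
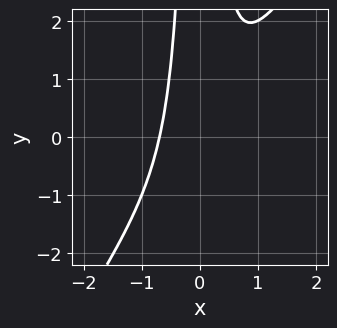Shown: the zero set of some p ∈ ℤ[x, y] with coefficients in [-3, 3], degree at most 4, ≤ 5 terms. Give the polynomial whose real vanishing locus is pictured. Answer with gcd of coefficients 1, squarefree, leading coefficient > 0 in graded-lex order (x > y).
First, deg p = 3. The shape is more complex than any degree-2 curve.
Next, against the integer gridlines: no y-intercept at any integer in the box.
Finally, these observations pin down the coefficients.

3*x^3 - 2*x^2*y + 1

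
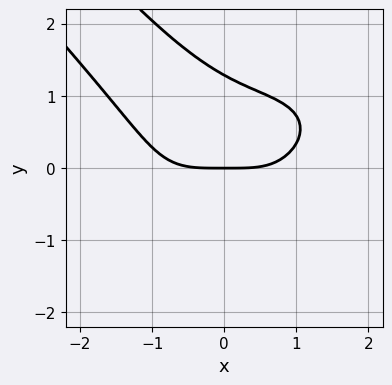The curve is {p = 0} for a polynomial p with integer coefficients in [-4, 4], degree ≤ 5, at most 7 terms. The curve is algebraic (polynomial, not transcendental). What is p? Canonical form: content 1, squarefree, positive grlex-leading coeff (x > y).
x^4 + 3*x*y^3 + 2*y^4 - y^2 - 3*y

First, the degree is 4 — the shape is more complex than any degree-3 curve.
Next, observable constraints: one x-axis crossing is at x = 0; it crosses the y-axis at the gridline y = 0.
Finally, the integer polynomial consistent with all of this is the stated p.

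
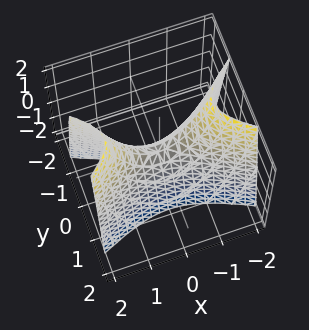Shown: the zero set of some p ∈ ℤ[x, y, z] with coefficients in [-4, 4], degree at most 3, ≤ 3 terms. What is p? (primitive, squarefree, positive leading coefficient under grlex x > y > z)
First, degree: a hyperbolic paraboloid; a quadric, so deg p = 2.
Then, symmetries: mirror symmetry x ↦ −x ⇒ only even powers of x; it's symmetric under y → −y, forcing even powers of y.
Then, from the axis intercepts and sections: one x-axis crossing is at x = 0; it meets the z-axis at z = 0 (among the integer gridlines).
Finally, the integer polynomial consistent with all of this is the stated p.

x^2 - 3*y^2 - z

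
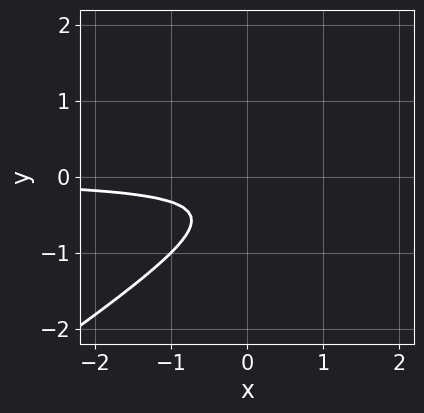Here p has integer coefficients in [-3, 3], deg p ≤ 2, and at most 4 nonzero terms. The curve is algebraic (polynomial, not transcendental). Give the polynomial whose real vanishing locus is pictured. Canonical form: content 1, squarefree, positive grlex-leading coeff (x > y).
2*x*y - 3*y^2 - 2*y - 1

First, deg p = 2. The shape is more complex than any degree-1 curve.
Then, against the integer gridlines: the curve avoids every integer y-axis point in the box; it misses every integer gridline on the x-axis.
Finally, fitting integer coefficients to these (and the overall shape) gives p.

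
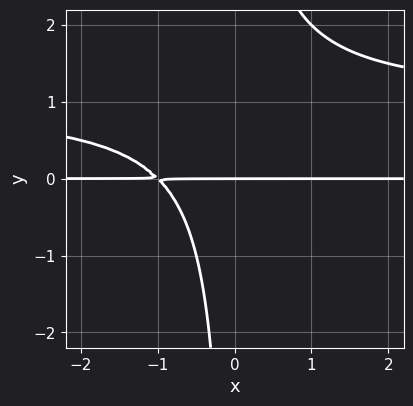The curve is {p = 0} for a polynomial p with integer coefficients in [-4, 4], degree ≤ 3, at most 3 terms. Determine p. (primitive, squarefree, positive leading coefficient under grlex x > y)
x*y^2 - x*y - y

deg p = 3.
Checking where it meets the axes: every point of the x-axis in the box is on the curve; one y-axis crossing is at y = 0.
Assembling these constraints gives the stated polynomial.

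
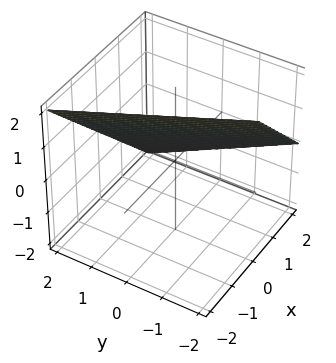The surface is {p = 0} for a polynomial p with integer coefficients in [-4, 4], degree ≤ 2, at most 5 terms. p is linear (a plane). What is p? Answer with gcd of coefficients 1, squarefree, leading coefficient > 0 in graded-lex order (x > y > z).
2*x + y + 2*z - 2

deg p = 1. Every cross-section is a straight line — this is a plane.
Checking where it meets the axes: it crosses the y-axis at the gridline y = 2; it meets the x-axis at x = 1 (among the integer gridlines); it crosses the z-axis at the gridline z = 1.
Matching integer coefficients to the picture gives p.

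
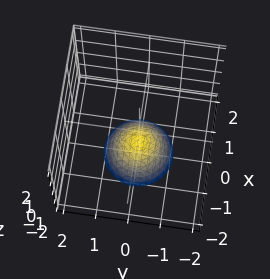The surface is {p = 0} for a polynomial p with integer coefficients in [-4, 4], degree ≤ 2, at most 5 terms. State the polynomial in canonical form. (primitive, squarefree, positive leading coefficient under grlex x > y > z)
x^2 + y^2 + z + 1

(a) The degree is 2 — a generic line meets the surface in up to 2 points.
(b) Symmetry: the z-axis is an axis of rotation, so x and y enter only as x² + y².
(c) Observable constraints: it misses every integer gridline on the y-axis; a circular section at z = -2 has radius exactly 1; it misses every integer gridline on the x-axis; it crosses the z-axis at the gridline z = -1.
(d) These observations pin down the coefficients.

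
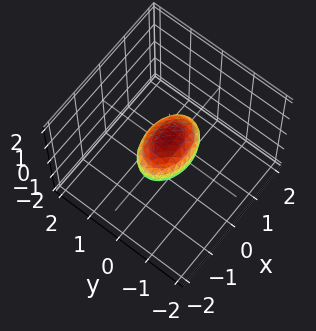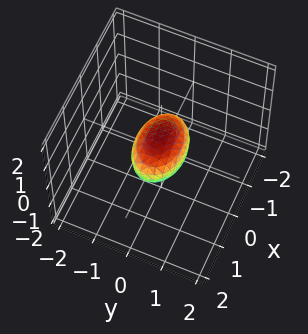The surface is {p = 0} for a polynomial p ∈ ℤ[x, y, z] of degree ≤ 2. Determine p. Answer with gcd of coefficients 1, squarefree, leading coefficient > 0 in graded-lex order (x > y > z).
(a) The degree is 2 — a closed, bounded, convex surface; a quadric.
(b) Symmetries: mirror symmetry z ↦ −z ⇒ only even powers of z; it's symmetric under y → −y, forcing even powers of y; the x ↦ −x reflection is a symmetry, so x appears only in even powers.
(c) Checking where it meets the axes: among the integer gridlines, it crosses the x-axis at x ∈ {-1, 1}.
(d) Fitting integer coefficients to these (and the overall shape) gives p.

x^2 + 2*y^2 + 2*z^2 - 1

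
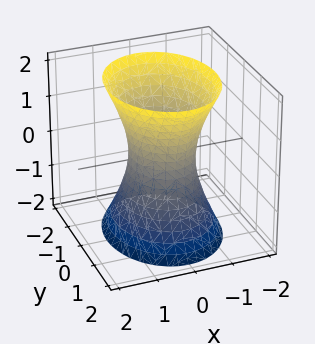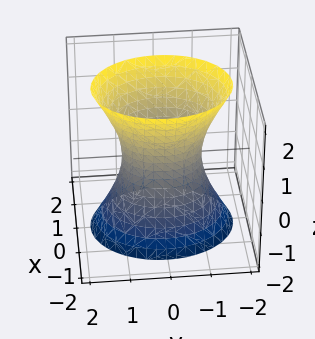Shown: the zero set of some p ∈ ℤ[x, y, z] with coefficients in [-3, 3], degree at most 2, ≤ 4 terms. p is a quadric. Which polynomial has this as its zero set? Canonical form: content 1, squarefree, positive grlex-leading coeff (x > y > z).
3*x^2 + 2*y^2 - z^2 - 2

Degree: one connected sheet with a waist; a quadric, so deg p = 2.
Symmetries: the y ↦ −y reflection is a symmetry, so y appears only in even powers; mirror symmetry x ↦ −x ⇒ only even powers of x; mirror symmetry z ↦ −z ⇒ only even powers of z.
From the axis intercepts and sections: no z-intercept at any integer in the box; the y-axis gridline crossings are at y ∈ {-1, 1}.
The integer polynomial consistent with all of this is the stated p.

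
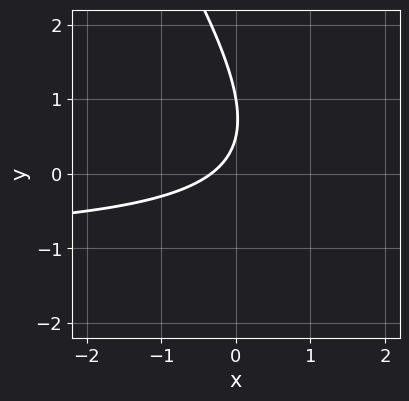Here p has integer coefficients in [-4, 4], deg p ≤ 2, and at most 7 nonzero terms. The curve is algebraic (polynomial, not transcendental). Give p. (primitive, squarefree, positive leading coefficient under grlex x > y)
3*x*y + 2*y^2 + 3*x - 3*y + 1

1. The degree is 2 — no degree-1 curve has this shape.
2. Observable constraints: it crosses the y-axis at the gridline y = 1.
3. Matching integer coefficients to the picture gives p.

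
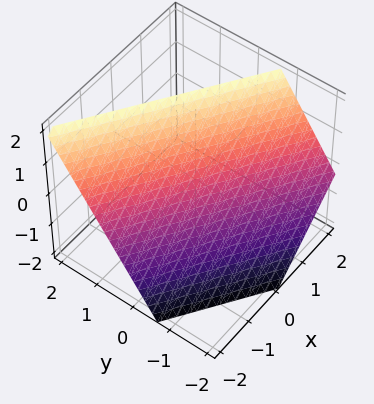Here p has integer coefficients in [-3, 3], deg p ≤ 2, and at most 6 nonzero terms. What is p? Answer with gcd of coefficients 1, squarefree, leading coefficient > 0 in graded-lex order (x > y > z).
(a) Degree: every cross-section is a straight line — this is a plane, so deg p = 1.
(b) Against the integer gridlines: one z-axis crossing is at z = 1; one x-axis crossing is at x = -1.
(c) Solving for integer coefficients yields p as stated.

2*x + 3*y - 2*z + 2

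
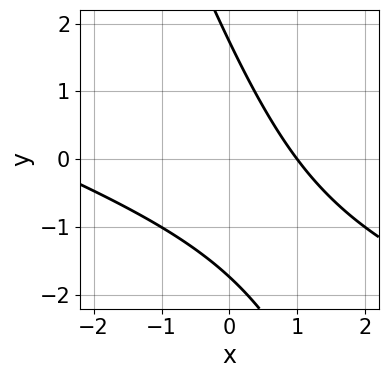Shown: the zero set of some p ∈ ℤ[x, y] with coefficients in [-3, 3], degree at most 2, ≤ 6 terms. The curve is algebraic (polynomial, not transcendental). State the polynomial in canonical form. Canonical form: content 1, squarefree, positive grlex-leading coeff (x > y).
x^2 + 3*x*y + y^2 + 2*x - 3

(a) The degree is 2 — the shape is more complex than any degree-1 curve.
(b) Checking where it meets the axes: one x-axis crossing is at x = 1.
(c) Together with the visible shape, these determine p as stated.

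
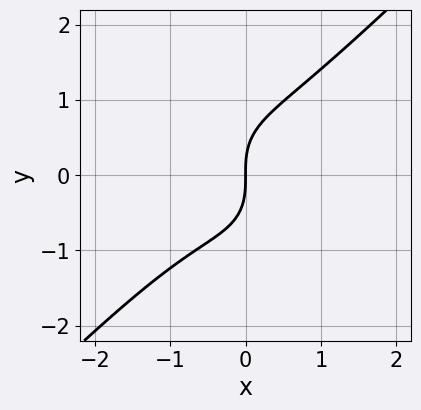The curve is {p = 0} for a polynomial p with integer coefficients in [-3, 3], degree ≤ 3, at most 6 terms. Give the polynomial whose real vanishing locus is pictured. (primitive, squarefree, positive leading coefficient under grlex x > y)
3*x^3 - x^2*y - 2*y^3 + x^2 + 3*x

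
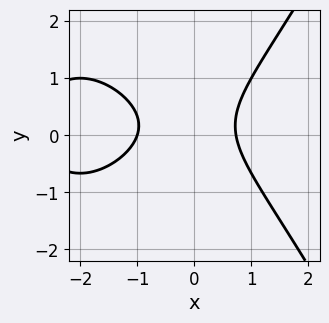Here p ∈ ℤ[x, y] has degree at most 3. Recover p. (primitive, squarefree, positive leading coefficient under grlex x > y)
Degree: the shape is more complex than any degree-2 curve, so deg p = 3.
From the axis intercepts and sections: no y-intercept at any integer in the box; one x-axis crossing is at x = -1.
Putting this together gives p.

x^3 + 3*x^2 - 3*y^2 + y - 2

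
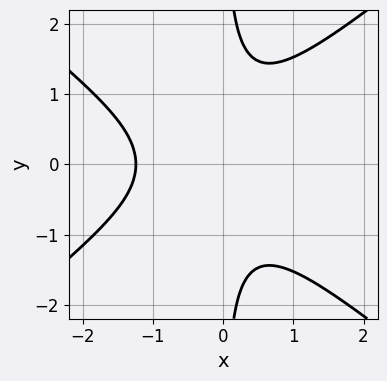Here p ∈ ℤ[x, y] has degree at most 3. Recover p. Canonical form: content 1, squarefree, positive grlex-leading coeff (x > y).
First, the degree is 3 — a generic line meets the curve in up to 3 points.
Then, symmetries: mirror symmetry y ↦ −y ⇒ only even powers of y.
Next, from the axis intercepts and sections: no y-intercept at any integer in the box.
Finally, solving for integer coefficients yields p as stated.

2*x^3 - 3*x*y^2 + 2*x^2 + x + 2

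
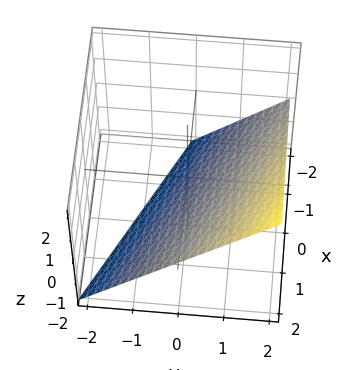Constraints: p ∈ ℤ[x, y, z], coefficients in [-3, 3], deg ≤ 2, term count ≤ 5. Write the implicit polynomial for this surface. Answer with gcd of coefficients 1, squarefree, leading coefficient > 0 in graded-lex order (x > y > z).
(a) The degree is 1 — the surface is flat (a plane).
(b) From the axis intercepts and sections: it meets the z-axis at z = -1 (among the integer gridlines); it meets the x-axis at x = 2 (among the integer gridlines); it meets the y-axis at y = 1 (among the integer gridlines).
(c) The integer polynomial consistent with all of this is the stated p.

x + 2*y - 2*z - 2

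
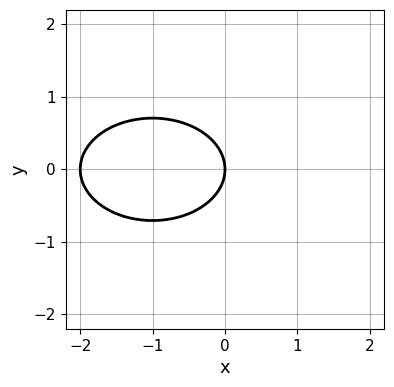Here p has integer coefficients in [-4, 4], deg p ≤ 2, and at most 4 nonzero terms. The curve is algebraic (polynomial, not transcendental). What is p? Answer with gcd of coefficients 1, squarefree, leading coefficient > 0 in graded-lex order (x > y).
x^2 + 2*y^2 + 2*x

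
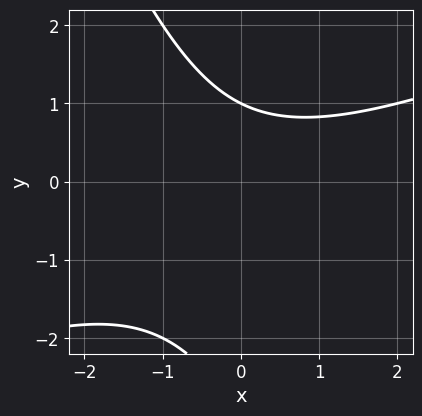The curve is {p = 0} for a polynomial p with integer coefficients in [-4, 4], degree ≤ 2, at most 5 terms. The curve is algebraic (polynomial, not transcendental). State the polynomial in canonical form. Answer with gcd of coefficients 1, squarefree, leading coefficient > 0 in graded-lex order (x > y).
x^2 - 2*x*y - y^2 - 2*y + 3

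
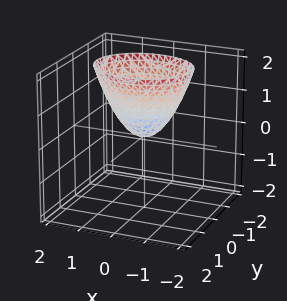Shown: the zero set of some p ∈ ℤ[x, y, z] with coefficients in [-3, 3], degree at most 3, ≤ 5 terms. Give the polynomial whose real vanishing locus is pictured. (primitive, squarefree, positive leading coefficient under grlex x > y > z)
(a) Degree: a single bowl opening along one axis; a quadric, so deg p = 2.
(b) Symmetries: the y ↦ −y reflection is a symmetry, so y appears only in even powers; the x ↦ −x reflection is a symmetry, so x appears only in even powers.
(c) From the axis intercepts and sections: one z-axis crossing is at z = 0; one y-axis crossing is at y = 0; one x-axis crossing is at x = 0.
(d) Assembling these constraints gives the stated polynomial.

2*x^2 + 3*y^2 - 2*z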